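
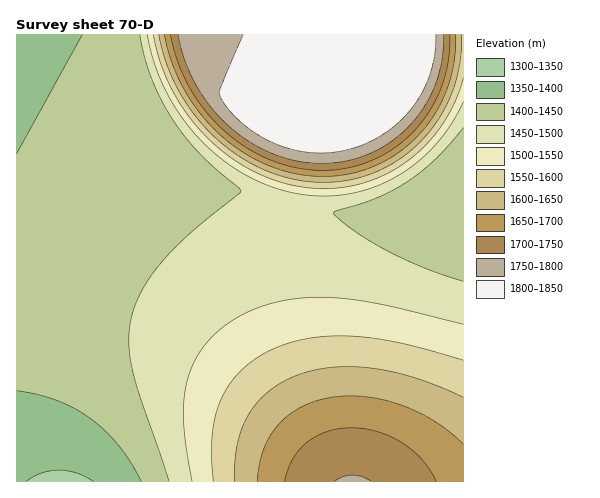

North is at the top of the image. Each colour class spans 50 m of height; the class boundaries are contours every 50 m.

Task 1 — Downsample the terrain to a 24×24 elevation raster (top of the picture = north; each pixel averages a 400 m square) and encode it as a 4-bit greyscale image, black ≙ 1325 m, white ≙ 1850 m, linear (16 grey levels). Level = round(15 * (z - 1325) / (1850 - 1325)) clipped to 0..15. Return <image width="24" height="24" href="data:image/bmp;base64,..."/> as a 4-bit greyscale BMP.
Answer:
<image width="24" height="24" href="data:image/bmp;base64,Qk2WAQAAAAAAAHYAAAAoAAAAGAAAABgAAAABAAQAAAAAACABAAATCwAAEwsAABAAAAAAAAAAAAAAABEREQAiIiIAMzMzAERERABVVVUAZmZmAHd3dwCIiIgAmZmZAKqqqgC7u7sAzMzMAN3d3QDu7u4A////ABEREiNFaJq7zMzLuhEREjNFaJqrvMu7qhESIjRVZ4mqu7u6qSIiIzRVZ4maqqqpmSIiMzRVZ3iZmZmZiCIjM0RVZneIiIiIhyMzM0RVVmd3eId3dzMzM0RFVWZnd3dmZjMzM0REVVZmZmZlVTMzM0RERVVVVVVVVDMzM0REREVVVVRERDMzMzREREREREREMzMzMzNEREREREQzMyMzMzM0REREREMzMyMzMzMzRERERDMzMyIzMzMzNERVZVQzMyIzMzMzNGeaqZdUMyIjMzMzV5vd3cuWQyIjMzM1e97u7u3JZCIiMzNHve7u7u7shSIiMzNq3u7u7u7ttyIiIzSM3u7u7u7uyCIiIzat3u7u7u7u2SIiIje93u7u7u7v2g=="/>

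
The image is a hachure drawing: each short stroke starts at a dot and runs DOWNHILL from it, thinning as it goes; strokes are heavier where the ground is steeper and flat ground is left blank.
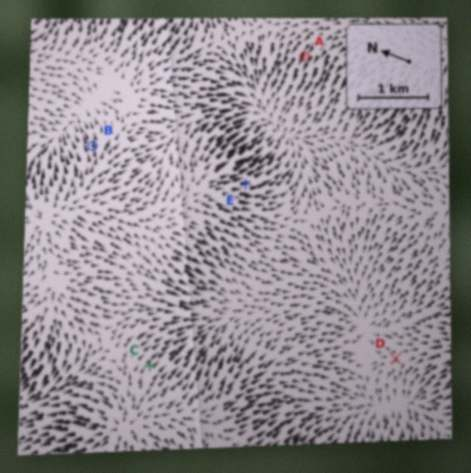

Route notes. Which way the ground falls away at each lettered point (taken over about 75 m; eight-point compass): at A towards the W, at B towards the NE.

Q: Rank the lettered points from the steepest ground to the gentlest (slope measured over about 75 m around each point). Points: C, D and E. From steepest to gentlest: E C D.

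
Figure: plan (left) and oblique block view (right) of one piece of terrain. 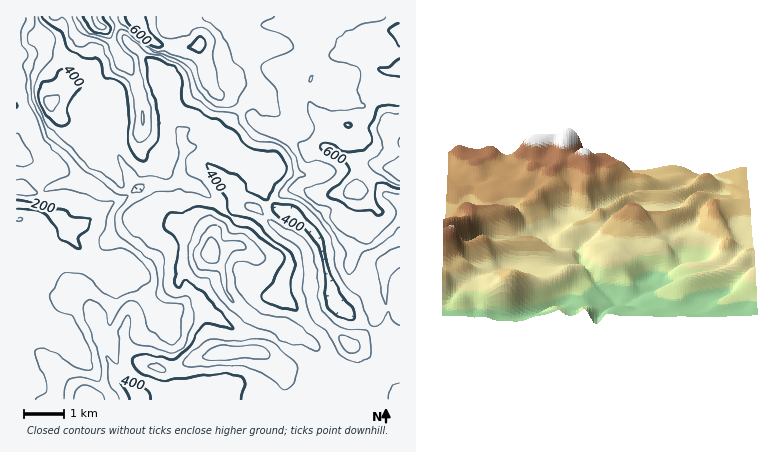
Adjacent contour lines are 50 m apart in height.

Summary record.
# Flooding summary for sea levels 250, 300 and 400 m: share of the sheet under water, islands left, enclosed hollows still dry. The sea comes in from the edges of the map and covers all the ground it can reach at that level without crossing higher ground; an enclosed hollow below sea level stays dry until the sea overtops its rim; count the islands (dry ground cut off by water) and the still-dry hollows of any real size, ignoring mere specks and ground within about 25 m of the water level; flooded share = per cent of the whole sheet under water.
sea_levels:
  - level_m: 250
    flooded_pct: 12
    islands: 0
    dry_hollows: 0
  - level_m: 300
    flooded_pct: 19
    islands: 0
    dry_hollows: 0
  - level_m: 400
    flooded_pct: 43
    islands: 1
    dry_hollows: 0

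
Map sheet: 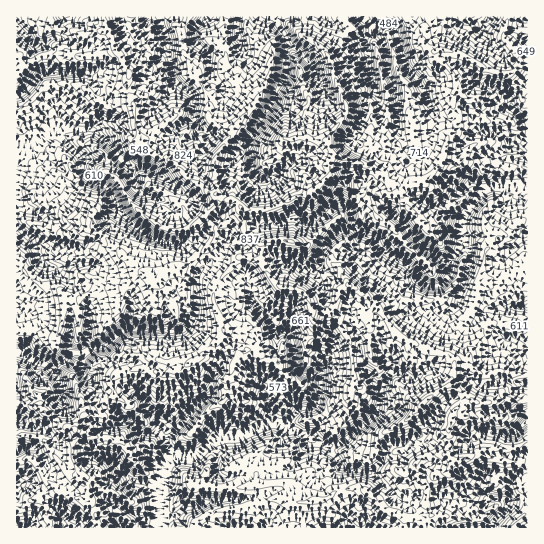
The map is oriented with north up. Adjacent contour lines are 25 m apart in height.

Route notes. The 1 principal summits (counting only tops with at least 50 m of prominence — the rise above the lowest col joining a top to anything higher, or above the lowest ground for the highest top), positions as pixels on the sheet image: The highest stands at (313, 193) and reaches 1000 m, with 524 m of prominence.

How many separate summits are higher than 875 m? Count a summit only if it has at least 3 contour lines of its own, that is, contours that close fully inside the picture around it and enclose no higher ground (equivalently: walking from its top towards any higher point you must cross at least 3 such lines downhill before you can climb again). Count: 3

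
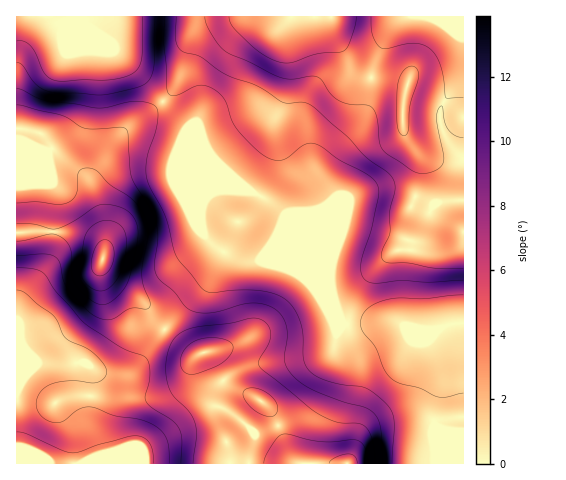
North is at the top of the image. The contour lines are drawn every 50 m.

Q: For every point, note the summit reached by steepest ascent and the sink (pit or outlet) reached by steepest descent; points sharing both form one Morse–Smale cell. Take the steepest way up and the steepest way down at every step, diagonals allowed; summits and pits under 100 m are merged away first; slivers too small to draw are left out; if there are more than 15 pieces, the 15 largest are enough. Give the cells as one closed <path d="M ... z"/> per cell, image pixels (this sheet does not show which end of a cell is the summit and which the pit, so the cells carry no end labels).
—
<path d="M463 16l-380 0-1 3 31 28 45 50 45 43 9 15 22 22 16 14 23 13 13 11 32 79 20 20 6 10 13 1 21-3 18 0 10 4 14 3 20 0 11-5 13-2z"/><path d="M82 16l-66 1 0 215 18-1 30 1 16 2 16 7 8 10-2 16 5 7 30 22 10 10 6 12 12 12 19-23 20-19 20-33 6 0 14 6 18 0 28 8 12 8 14 15-30-77-13-11-23-13-16-14-22-22-9-15-45-43-46-51-28-25z"/><path d="M230 255l-6 0-3 3-17 30-39 40 28 25 7 1 7-2 12 24 9 9 33 17-13 17-22 23 4 11 0 10 204 1 0-50 6-23 0-19-6-18-6-11 12-14-34-3-10-4-18 0-21 3-13-1-6-10-23-24-21-18-32-11-23-1z"/><path d="M46 231l-30 3 0 229 66 1 18-10-10-34 1-52 21 6 10 0 10-3 10-10 22-32-11-11-6-12-10-10-30-22-5-7 2-16-8-10-16-7z"/><path d="M166 330l-6 5-18 26-10 10-10 3-10 0-21-6-1 52 10 34-17 10 147-1 0-10-4-11 22-23 13-17-33-17-9-9-12-24-7 2-7-1z"/><path d="M463 323l-12 1-10 4-13 15 6 11 6 18 0 19-6 23 1 50 29-1z"/>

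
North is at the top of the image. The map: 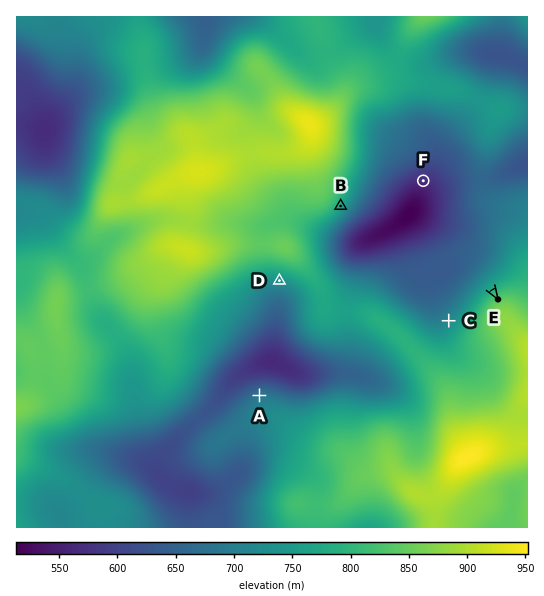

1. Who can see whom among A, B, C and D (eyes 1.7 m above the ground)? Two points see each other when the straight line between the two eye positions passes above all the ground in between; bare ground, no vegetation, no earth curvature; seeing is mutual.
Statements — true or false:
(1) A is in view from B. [false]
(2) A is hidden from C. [true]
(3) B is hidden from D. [true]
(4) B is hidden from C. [false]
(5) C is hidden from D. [true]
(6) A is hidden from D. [false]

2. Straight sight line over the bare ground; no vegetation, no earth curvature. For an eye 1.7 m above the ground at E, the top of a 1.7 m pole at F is visible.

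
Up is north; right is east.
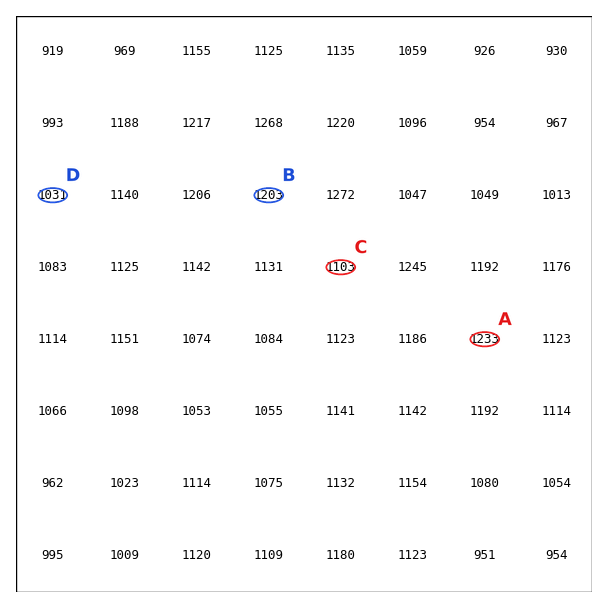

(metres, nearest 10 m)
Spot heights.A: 1230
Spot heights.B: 1200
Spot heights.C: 1100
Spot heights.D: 1030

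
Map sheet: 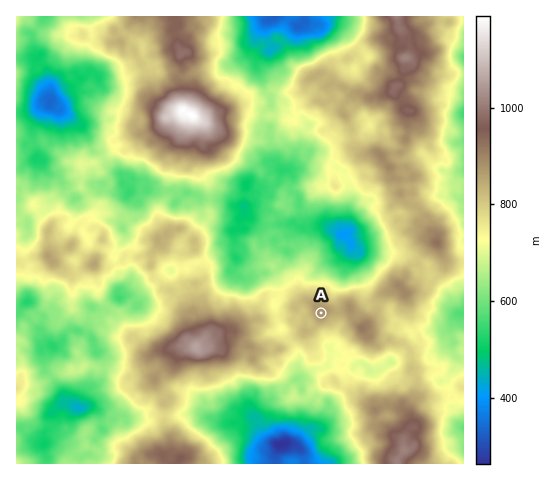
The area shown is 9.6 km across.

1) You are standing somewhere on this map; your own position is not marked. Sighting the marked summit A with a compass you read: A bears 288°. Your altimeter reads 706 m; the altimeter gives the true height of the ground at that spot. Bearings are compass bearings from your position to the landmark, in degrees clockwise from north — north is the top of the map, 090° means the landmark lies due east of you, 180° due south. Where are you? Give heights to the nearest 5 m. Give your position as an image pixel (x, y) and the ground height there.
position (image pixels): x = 433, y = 349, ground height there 705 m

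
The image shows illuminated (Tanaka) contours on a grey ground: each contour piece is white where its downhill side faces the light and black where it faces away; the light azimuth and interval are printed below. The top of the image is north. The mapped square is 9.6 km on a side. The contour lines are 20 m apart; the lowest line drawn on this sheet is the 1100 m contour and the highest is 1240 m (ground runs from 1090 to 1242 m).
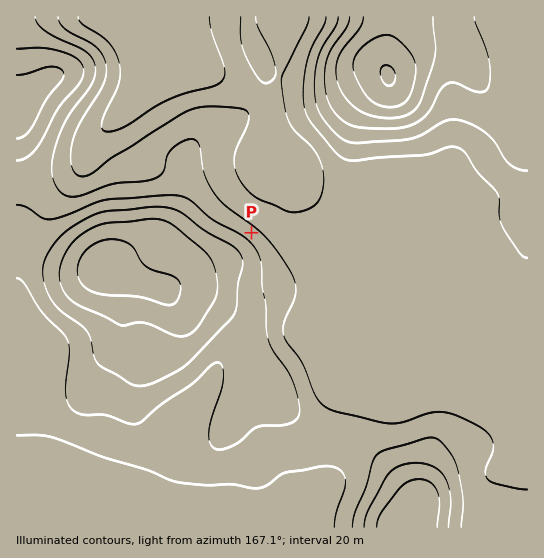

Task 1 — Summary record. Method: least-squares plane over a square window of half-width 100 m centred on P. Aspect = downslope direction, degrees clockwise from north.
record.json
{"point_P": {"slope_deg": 4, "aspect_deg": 39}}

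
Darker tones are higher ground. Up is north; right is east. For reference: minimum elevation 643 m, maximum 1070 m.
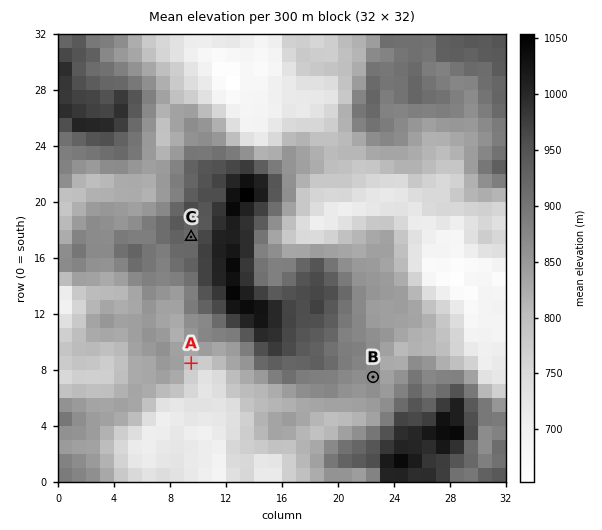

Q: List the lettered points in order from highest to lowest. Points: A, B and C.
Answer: C B A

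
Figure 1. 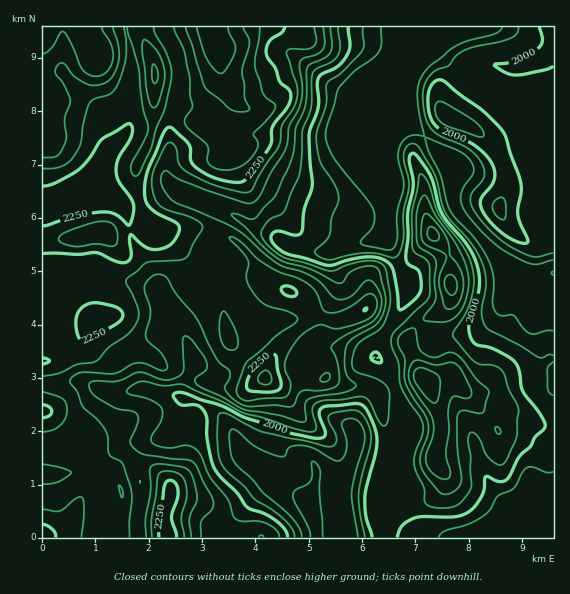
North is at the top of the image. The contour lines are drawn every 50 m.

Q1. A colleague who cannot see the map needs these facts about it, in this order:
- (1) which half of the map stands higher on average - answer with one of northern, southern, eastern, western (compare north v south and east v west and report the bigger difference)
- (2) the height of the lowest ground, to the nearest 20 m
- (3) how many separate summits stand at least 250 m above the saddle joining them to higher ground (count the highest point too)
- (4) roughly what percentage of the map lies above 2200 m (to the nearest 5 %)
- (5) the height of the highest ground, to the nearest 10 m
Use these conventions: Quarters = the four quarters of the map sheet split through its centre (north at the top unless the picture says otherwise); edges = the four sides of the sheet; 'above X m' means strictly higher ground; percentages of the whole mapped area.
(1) The western half stands higher on average than the eastern half.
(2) About 1820 m is the lowest elevation on the sheet.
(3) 1 summit rises at least 250 m above its surroundings.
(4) Roughly 25 % of the ground is higher than 2200 m.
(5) The highest ground is at about 2440 m.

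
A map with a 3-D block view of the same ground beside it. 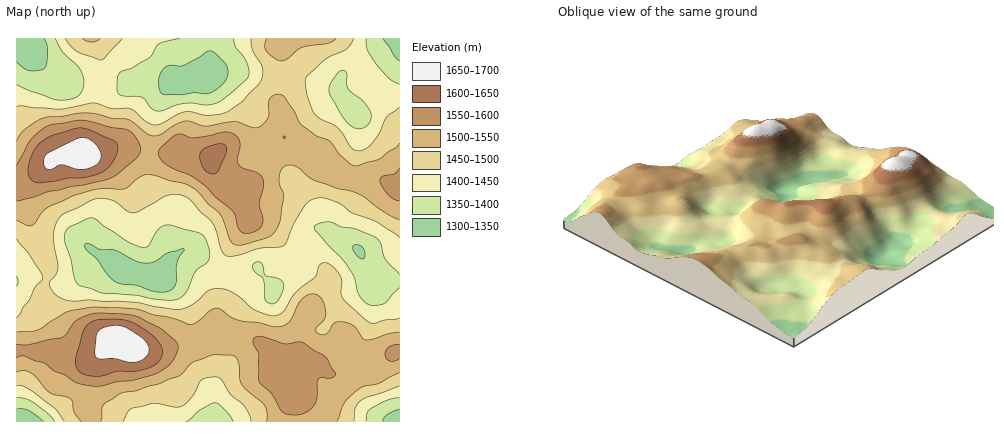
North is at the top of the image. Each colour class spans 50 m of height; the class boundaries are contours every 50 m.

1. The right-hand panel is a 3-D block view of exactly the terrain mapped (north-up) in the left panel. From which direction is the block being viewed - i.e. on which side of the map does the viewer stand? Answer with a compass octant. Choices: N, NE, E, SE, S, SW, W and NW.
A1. NE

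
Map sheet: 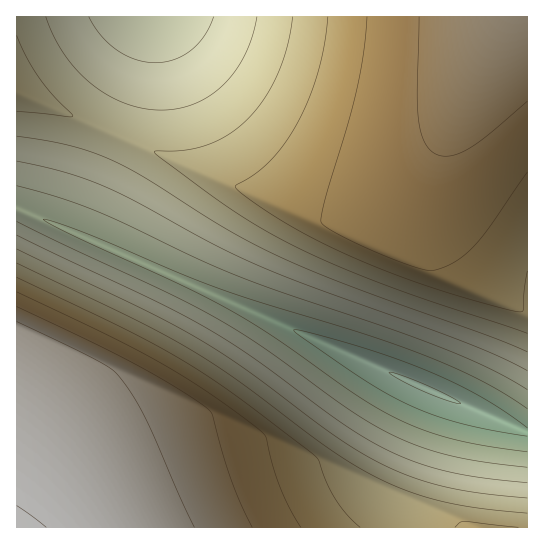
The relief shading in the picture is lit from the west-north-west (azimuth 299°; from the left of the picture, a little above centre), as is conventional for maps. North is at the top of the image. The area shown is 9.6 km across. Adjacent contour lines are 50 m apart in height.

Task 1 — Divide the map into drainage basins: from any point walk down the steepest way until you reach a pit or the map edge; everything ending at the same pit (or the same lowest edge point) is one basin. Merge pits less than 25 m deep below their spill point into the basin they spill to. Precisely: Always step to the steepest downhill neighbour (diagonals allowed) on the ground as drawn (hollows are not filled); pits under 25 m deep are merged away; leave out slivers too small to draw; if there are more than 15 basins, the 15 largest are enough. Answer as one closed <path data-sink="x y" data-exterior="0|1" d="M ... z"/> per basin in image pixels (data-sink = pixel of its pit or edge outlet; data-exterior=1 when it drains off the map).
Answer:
<path data-sink="426 389" data-exterior="0" d="M527 16l-20 0-3 3-59 115-24 36-15 15-25 18-18 8-24 6-24-1-32-11-104-42-163-72 1 437 511-1z"/><path data-sink="151 17" data-exterior="1" d="M506 16l-489 0-1 74 89 41 178 74 32 11 24 1 24-6 18-8 25-18 15-15 24-36z"/>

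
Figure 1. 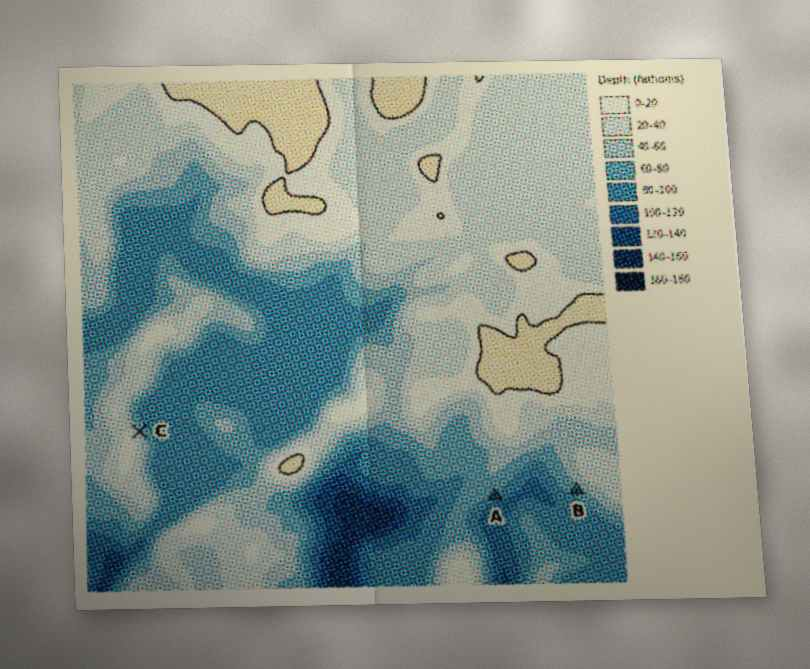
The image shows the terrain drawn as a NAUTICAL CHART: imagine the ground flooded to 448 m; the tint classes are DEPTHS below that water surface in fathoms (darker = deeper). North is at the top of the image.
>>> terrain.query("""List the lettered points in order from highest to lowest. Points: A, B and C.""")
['C', 'B', 'A']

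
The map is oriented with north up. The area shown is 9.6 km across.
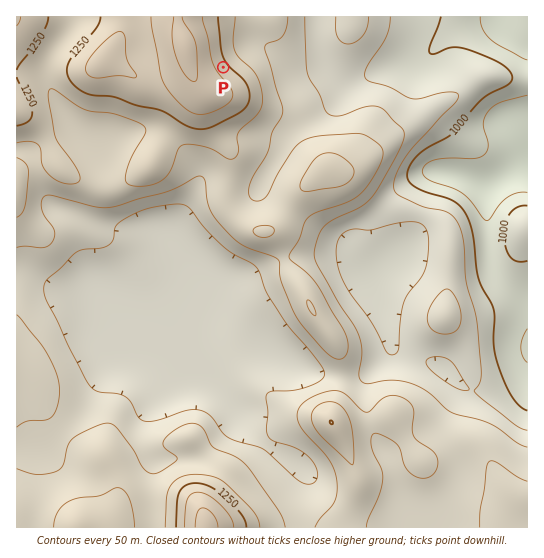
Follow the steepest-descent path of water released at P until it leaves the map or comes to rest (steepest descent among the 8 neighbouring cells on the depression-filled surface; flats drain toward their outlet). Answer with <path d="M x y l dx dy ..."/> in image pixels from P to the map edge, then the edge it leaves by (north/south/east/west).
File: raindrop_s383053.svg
<path d="M223 67l19-18 3-2 5 0 1-1 15 0 20 17 40 0 13 14 3 1 23 0 9-5 3 0 8-4 12-2 1-1 5 0 2-1 8-2 12-6 20-20 4-3 9-4 4 0 1-1 20 0 2-2 5 0 1-1 3 0 5-5 0-4"/>
exit: north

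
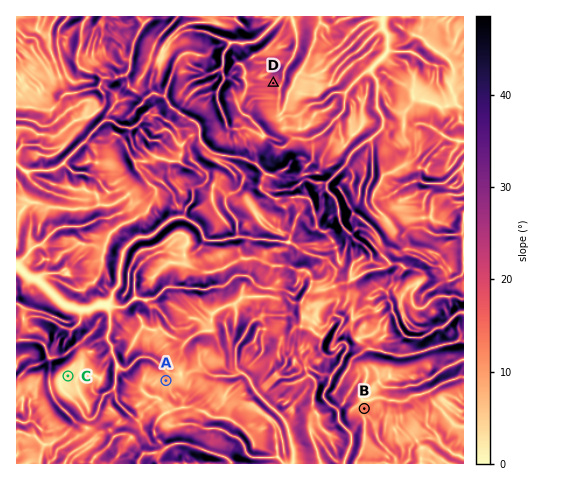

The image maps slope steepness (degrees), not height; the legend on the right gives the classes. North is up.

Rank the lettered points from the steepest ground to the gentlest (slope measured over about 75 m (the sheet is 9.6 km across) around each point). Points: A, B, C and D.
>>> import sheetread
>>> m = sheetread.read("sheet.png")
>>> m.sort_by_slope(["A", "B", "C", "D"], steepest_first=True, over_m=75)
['D', 'B', 'A', 'C']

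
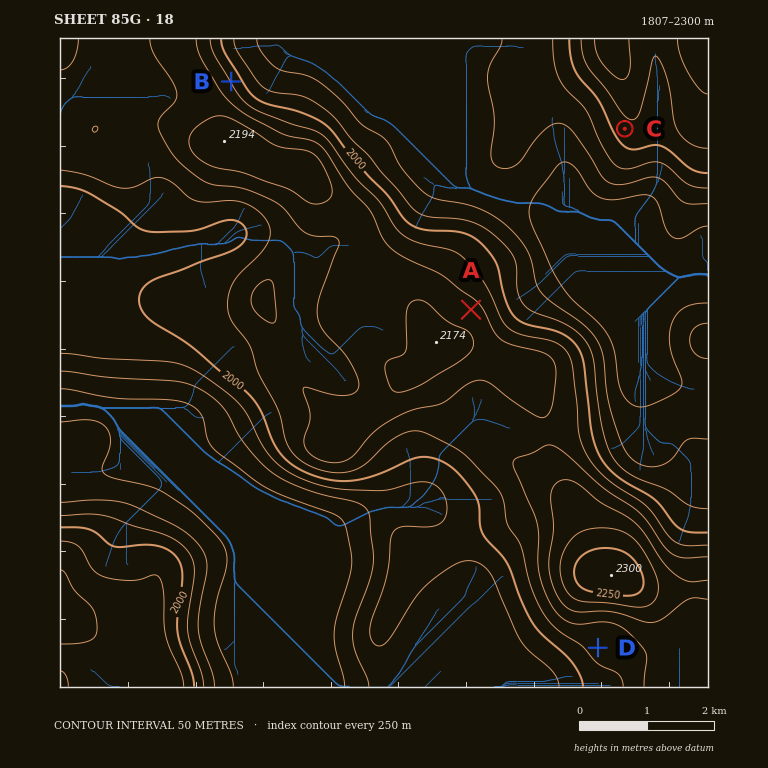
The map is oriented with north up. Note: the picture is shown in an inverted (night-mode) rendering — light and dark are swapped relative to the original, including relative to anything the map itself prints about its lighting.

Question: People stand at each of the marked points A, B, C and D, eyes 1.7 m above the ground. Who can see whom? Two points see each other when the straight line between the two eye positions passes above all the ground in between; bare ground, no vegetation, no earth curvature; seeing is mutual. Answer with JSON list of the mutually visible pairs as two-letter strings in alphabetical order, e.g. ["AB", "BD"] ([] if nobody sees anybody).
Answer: ["AC", "BC"]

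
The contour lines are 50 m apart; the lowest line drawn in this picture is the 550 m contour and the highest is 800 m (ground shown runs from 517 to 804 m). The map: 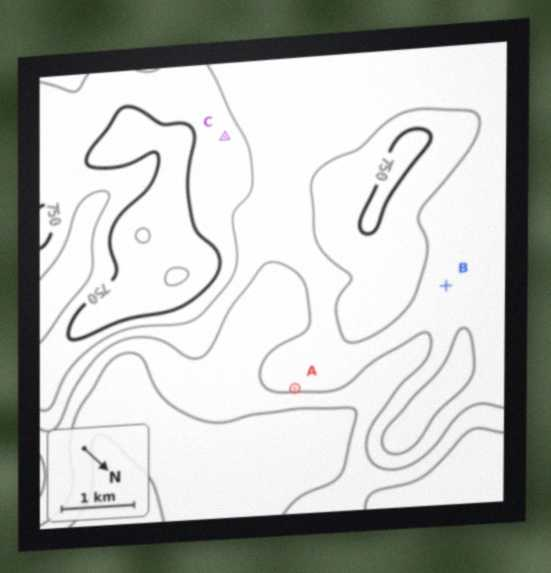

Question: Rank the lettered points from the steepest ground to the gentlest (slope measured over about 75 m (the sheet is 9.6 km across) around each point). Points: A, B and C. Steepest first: A C B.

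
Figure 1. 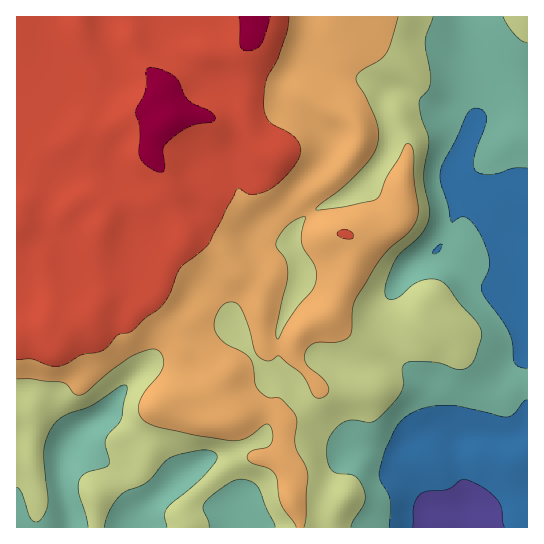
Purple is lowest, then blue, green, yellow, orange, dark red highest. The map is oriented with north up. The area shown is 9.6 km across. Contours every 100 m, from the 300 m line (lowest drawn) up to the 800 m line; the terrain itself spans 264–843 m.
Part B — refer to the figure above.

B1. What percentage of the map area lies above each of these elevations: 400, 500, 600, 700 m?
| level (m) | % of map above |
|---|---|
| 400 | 90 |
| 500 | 72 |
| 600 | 51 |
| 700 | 28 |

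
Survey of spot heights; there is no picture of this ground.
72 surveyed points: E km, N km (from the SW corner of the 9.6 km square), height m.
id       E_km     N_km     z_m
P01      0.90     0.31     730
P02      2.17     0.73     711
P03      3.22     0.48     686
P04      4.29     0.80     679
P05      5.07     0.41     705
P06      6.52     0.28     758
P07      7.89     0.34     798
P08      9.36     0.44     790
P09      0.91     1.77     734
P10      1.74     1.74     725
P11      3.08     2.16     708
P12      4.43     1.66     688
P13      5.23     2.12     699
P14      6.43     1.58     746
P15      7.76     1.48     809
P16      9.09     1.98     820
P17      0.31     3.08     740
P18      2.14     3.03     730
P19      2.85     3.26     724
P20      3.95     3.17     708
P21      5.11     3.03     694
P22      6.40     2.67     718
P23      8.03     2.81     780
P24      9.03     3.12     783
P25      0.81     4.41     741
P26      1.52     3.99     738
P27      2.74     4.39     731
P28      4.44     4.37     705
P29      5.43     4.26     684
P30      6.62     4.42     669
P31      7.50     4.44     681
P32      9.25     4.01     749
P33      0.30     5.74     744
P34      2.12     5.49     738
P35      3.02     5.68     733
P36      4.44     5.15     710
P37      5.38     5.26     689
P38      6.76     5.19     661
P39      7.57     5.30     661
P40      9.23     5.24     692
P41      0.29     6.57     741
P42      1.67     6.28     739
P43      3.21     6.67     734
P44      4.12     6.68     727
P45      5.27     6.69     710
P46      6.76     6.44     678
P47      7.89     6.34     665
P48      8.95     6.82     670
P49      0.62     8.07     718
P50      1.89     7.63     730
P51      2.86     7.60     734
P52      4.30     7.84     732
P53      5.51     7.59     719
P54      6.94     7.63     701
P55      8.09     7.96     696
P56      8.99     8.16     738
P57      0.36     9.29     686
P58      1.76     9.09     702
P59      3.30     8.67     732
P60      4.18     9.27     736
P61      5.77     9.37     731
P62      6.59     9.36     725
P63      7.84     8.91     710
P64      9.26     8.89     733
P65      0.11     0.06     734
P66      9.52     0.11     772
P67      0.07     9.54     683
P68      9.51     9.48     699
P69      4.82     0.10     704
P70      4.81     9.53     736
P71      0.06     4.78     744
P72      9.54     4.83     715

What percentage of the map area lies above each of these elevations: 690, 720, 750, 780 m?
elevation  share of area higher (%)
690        83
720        53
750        12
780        8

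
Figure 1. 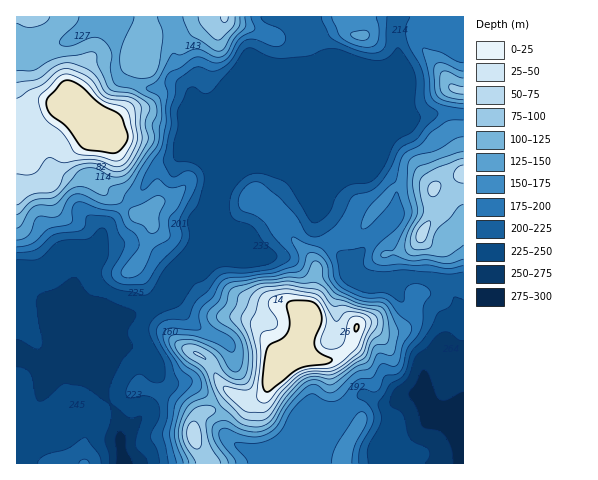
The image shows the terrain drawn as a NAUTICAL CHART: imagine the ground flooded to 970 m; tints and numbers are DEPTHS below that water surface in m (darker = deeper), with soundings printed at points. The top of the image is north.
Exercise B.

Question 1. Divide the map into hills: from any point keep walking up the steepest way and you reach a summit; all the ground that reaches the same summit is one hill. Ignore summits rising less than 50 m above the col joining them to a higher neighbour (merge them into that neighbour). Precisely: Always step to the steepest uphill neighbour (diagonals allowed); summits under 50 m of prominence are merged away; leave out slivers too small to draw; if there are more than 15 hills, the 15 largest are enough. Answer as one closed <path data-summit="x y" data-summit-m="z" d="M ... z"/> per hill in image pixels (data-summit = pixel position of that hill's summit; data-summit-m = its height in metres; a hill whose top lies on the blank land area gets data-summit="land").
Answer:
<path data-summit="land" d="M263 165l-14 1-11 6-10 10-23 54-31 35-12 28-11 9-19 7-11 18-2 24-12 22-2 17 13 20 5 47 340 1 1-179-13 4-14-8-13-4-13-1-19 4-30-3-5-4-3-8-10-6-7-9-18-28-7-20-17-24-11-8z"/><path data-summit="land" d="M297 16l-18 0-5 3-8 22-12 21-44 108-3-8 0-26-12-31-4-15-15-24-2-11 1-21-6-18-153 1 0 268 15 5 11 9 24 59 38 37 3-16 12-22 1-21 10-20 21-8 11-9 12-28 31-35 23-54 10-10 12-6 37-36 27-63 0-10-10-15z"/><path data-summit="423 234" data-summit-m="907" d="M459 113l-21 0-27 5-117 48-14 3 8 3 7 6 17 24 7 20 18 28 7 9 10 6 3 8 5 4 15 3 27-2 7-2 13 1 13 4 14 8 13-5 0-169z"/><path data-summit="460 90" data-summit-m="874" d="M435 16l-38 0-2 17 3 9 0 20-14 9-63 25-69 69 35 4 124-51 27-5 25 1 1-80-9 0z"/><path data-summit="84 463" data-summit-m="772" d="M22 362l-6 1 0 100 107 1-5-48-12-19-22-16-22-2z"/><path data-summit="224 17" data-summit-m="898" d="M278 16l-108 1 5 17-1 21 2 11 15 24 4 15 12 31 0 26 3 8 44-108 12-21 8-22z"/><path data-summit="362 35" data-summit-m="825" d="M396 16l-99 1 7 25 10 15 0 10-27 63 34-34 63-25 14-9z"/>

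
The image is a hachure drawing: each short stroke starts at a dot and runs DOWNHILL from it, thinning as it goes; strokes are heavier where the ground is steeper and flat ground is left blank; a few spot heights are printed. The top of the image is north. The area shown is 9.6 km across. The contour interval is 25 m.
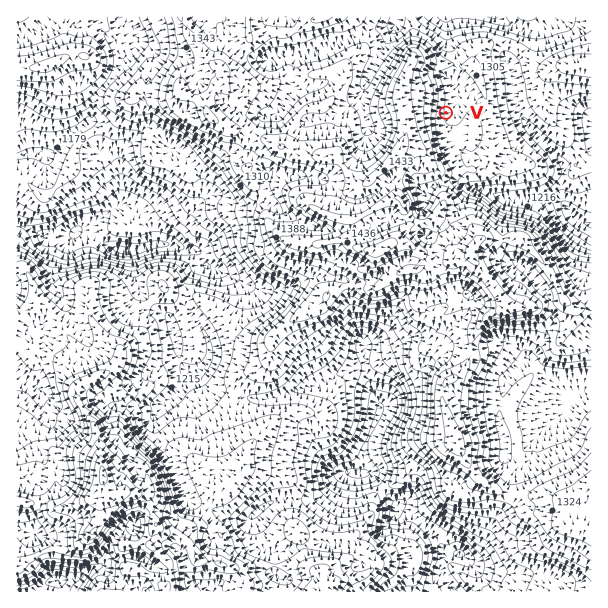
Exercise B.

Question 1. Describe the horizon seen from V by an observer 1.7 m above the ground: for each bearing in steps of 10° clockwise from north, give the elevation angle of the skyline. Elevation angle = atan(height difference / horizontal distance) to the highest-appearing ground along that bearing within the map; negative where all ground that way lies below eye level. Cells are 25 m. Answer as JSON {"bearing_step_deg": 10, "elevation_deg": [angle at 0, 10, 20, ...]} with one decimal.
{"bearing_step_deg": 10, "elevation_deg": [0.5, 0.0, 0.1, 0.4, 0.4, 0.3, 0.2, 0.5, -0.2, 0.3, 0.6, 0.7, 0.7, 0.6, 0.4, 2.7, 3.5, 4.1, 3.9, 5.0, 7.1, 8.7, 9.6, 10.3, 10.9, 11.2, 11.6, 11.9, 11.9, 11.7, 11.3, 10.4, 9.2, 7.1, 4.1, 1.6]}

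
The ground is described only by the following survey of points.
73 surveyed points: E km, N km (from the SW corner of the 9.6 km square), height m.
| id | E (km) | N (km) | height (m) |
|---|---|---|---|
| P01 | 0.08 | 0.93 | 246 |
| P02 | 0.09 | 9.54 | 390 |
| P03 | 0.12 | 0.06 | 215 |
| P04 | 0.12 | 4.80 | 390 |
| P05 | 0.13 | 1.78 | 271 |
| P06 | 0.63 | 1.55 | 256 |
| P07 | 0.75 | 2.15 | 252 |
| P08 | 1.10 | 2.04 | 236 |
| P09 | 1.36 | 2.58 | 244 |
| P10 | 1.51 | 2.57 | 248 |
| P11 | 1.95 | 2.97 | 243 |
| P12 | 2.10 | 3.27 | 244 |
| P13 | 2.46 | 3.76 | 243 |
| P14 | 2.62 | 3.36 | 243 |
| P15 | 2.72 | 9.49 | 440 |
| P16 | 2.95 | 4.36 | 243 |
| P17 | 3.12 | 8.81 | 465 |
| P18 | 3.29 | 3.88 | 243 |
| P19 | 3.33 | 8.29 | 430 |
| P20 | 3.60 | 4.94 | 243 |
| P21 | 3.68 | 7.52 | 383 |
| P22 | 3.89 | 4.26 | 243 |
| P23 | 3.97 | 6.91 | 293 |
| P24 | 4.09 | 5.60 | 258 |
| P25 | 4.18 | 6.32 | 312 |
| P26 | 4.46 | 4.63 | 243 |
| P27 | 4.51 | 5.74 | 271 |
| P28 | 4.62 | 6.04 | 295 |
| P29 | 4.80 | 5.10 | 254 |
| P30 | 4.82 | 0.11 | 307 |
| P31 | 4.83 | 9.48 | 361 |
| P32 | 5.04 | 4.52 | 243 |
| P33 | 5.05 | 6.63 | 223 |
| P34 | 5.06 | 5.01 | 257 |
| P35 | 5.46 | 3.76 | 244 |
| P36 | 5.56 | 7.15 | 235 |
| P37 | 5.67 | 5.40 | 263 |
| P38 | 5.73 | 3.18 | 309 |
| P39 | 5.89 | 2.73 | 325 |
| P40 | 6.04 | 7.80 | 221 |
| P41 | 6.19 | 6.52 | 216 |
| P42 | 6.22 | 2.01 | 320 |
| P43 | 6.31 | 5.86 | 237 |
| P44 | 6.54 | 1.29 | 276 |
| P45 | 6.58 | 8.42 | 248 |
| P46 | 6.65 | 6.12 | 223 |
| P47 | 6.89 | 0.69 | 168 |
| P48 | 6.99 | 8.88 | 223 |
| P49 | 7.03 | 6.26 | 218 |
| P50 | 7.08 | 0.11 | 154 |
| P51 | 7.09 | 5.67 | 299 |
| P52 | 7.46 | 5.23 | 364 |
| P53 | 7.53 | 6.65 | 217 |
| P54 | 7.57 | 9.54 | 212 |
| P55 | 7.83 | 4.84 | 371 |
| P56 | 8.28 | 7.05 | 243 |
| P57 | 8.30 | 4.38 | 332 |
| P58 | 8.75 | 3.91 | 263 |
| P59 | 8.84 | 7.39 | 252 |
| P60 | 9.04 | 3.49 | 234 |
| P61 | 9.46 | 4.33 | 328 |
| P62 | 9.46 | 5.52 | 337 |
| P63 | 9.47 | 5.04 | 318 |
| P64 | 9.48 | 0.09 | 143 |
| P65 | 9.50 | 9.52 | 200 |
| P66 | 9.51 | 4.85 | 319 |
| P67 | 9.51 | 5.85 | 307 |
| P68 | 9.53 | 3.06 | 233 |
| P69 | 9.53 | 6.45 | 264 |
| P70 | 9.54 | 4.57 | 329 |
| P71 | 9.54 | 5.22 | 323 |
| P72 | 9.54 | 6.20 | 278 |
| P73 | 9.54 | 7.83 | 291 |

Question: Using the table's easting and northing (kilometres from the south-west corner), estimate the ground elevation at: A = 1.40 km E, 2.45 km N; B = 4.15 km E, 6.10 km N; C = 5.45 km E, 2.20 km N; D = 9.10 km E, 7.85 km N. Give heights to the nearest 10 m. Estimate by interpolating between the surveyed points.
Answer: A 240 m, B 310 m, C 350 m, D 280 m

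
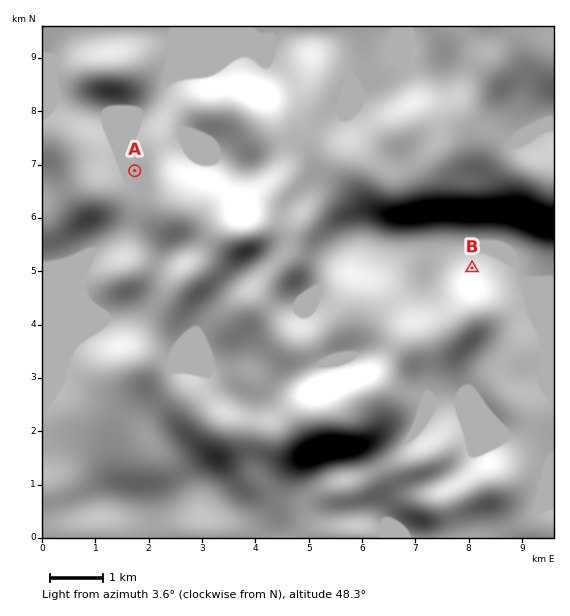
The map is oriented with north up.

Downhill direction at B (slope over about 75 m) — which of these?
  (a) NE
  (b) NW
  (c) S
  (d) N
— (d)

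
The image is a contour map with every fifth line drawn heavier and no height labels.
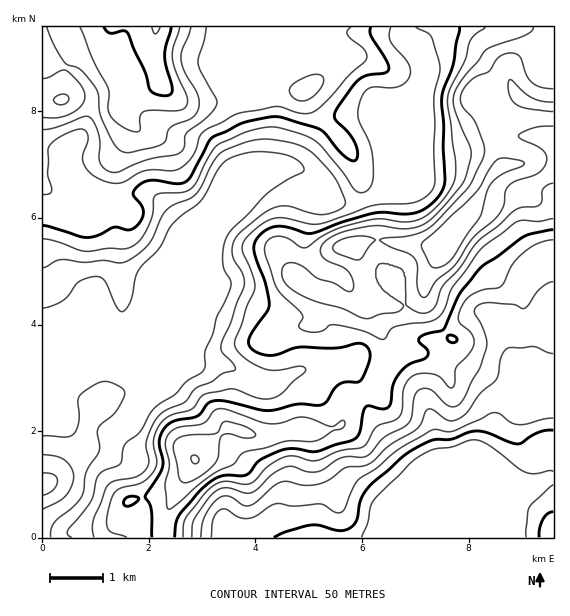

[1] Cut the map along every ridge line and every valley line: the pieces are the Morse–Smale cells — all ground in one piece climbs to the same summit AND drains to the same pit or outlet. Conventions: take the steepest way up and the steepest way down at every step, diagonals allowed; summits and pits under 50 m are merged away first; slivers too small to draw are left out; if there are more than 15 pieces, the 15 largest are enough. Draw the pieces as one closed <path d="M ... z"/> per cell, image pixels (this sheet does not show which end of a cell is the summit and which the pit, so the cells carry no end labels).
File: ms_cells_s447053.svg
<path d="M400 26l-68 0-2 13 5 24-31 28-29-2-16 5-44 8-31 0-13-8-10-13-8 5-24 8-4 5-3 8 8 14 1 8-14 31 5 39 7 12-16 0-24 8-9-1-16-8-22-23 1 259 16 1 9 4 12 14 1-14 5-12 4-19 13-13 8-12 21-6 12-8 10-12 1-8 20-46 2-18 18-40 4-14 12-22 14-14 10-22 8-7 16-7 28-5 9 1 11 6 10 8 11 17 9 4 19 1 22-8 5-12 2-15 38-92-1-15-5-9-15-15z"/><path d="M553 26l-152 0 1 11 15 15 5 9 1 15-38 92-2 15-5 12-22 8-19-1-9-4-11-17-10-8-11-6-9-1-28 5-16 7-8 7-10 22-14 14-12 22-4 14-18 40-2 18-21 53 25-11 16 6 30 2 34 20 10 0 31-15 48-9 9 15 6 19 16-4 2-12 8-19 0-12-18-36 0-15-8-20-4-18-6-12 15-6 19 0 48 6 8-1 3-3 31-42 12-22 13-14-11-28-1-25 14-5 14-10-7-12-2-16 10-11 34-16z"/><path d="M553 42l-28 12-15 13-1 10 9 20-14 10-14 5 1 25 11 28-13 14-12 22-31 42-3 3-8 1-48-6-19 0-15 6 6 12 4 18 8 20 0 15 18 36 0 12-8 19-2 12-16 5 11 25 19 27 36 39 14-9 13 0 13-5 20-28 5-9 5-19 22-21-6-31 20-4-2-2 0-20 2-15 7-16 7-9 5-2z"/><path d="M331 26l-288 0-1 38 13-1 20 8 11 12 5 9 0 15-10 29-14 12-2 5-23-1 0 33 22 25 16 8 9 1 24-8 16 0-7-12-5-28 0-11 14-31-1-8-8-14 3-8 4-5 24-8 8-5 10 13 13 8 31 0 44-8 16-5 29 2 31-28-5-24z"/><path d="M363 395l-16 9-2 13-5 9-12 4-31 0-34 7-36-10-32 30-28 54-4 26 240 1 3-13 23-40-36-37-19-27z"/><path d="M179 357l-19 8-16 16-12 8-21 6-8 12-13 13-4 19-5 12 0 12 10-13 5 0 32 15 5 4 9 27 0 16-11 26 32-1 4-26 28-54 32-30 36 10 34-7 31 0 12-4 5-9 2-13 16-9-6-19-9-15-48 9-27 13-14 2-34-20-30-2z"/><path d="M553 298l-4 1-7 9-7 16-2 15 0 20 4 4-12-1-10 3 6 31-22 21-6 22-20 30-17 9-13 0-8 4-9 9-20 34-2 13 101 0 6-11 2-8-8-31-8-8 20 7 12 0 25-10z"/><path d="M96 450l-5 0-4 3-8 14 0 16-4 12-7 8-17 11-9 9 1 15 86 0 4-5 9-21 0-16-8-24-6-7z"/><path d="M55 63l-13 2 0 86 23 2 2-5 14-12 4-8 6-21 0-15-5-9-11-12z"/><path d="M553 478l-8 1-16 8-12 0-16-6-3 0 7 7 8 31-6 19 47-1z"/><path d="M52 446l-10 1 1 75 28-22 7-11 1-6 0-19-2-4-9-9z"/>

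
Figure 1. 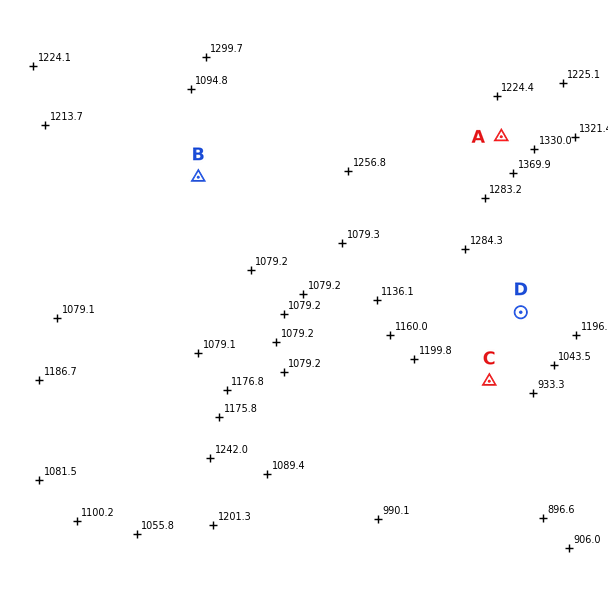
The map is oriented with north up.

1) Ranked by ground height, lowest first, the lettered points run C B D A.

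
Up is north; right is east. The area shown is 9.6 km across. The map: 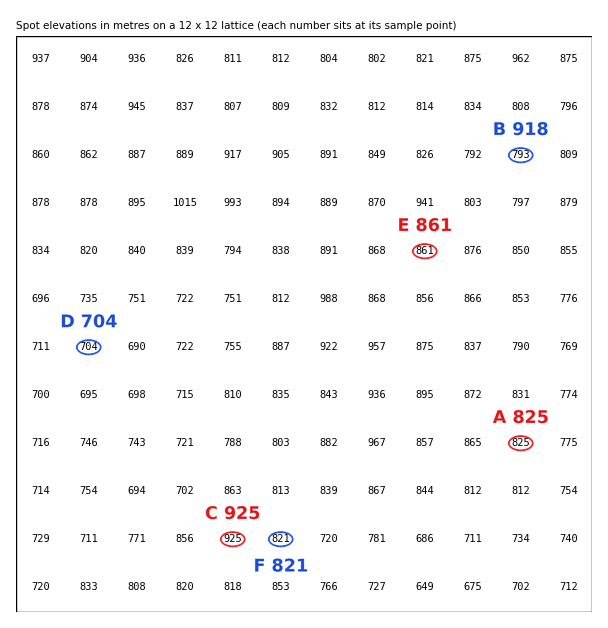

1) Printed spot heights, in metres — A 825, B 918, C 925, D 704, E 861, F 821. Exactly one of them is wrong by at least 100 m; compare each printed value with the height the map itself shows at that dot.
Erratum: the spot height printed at B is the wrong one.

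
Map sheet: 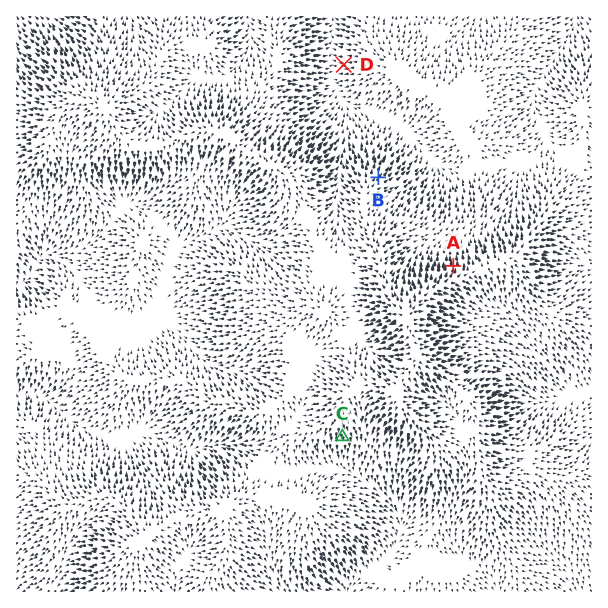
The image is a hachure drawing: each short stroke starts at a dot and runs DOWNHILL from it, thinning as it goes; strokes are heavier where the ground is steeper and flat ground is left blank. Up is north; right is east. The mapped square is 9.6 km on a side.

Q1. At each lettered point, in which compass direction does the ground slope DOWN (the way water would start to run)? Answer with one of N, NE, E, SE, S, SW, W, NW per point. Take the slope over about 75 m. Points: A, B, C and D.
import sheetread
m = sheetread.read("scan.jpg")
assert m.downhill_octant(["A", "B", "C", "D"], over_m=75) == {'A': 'N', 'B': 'NE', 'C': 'S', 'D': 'W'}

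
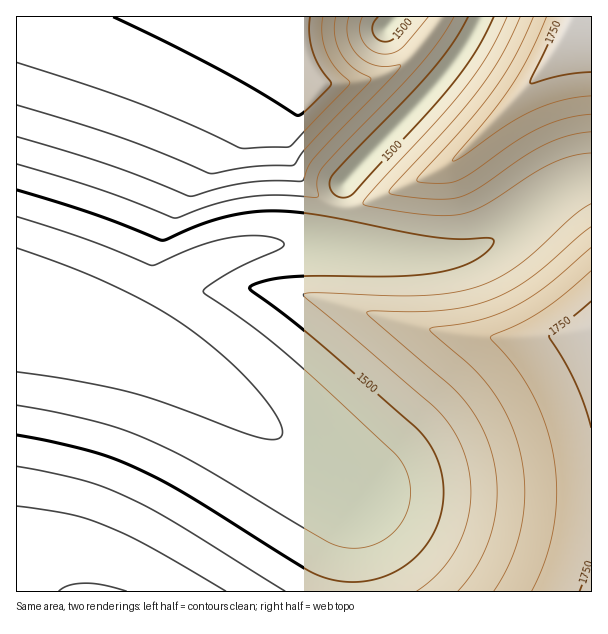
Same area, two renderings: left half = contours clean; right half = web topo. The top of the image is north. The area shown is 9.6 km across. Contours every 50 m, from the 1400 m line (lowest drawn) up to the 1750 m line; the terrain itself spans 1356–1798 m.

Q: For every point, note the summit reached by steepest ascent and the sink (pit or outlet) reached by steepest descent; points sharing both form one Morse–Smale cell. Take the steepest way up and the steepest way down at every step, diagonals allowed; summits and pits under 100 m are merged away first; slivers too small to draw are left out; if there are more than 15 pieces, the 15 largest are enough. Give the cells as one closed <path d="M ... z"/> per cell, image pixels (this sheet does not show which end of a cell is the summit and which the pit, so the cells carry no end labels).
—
<path d="M591 178l-13 3-15 7-68 52-15 7-19 6-62 1-73-8-53-2-21 3-25 7-27 12-33 20-9 8-16 30-13 13-14 2 34 13 63 34 79 58 59 47 4 4-1 97 238 0z"/><path d="M480 16l-39 0-20 29-20 21-20 10-34 8-26 0-7-7-13-26-5-24 1-11-280 0-1 293 2 3 56 13 39 13 13 0 16-14 16-30 9-8 42-24 31-12 21-4 66 0 4-4 5-12 7-45 99-107 22-30 17-30z"/><path d="M17 310l0 282 335-1 2-96-10-11-105-80-60-37-60-27-45-15z"/><path d="M591 16l-109 0-18 32-22 30-96 102-4 11-6 39-5 12-5 4 73 8 53 0 15-2 28-12 68-52 15-7 13-3z"/><path d="M440 16l-141 0-3 11 5 24 13 26 7 7 26 0 25-5 29-13 13-12 13-16 12-17z"/>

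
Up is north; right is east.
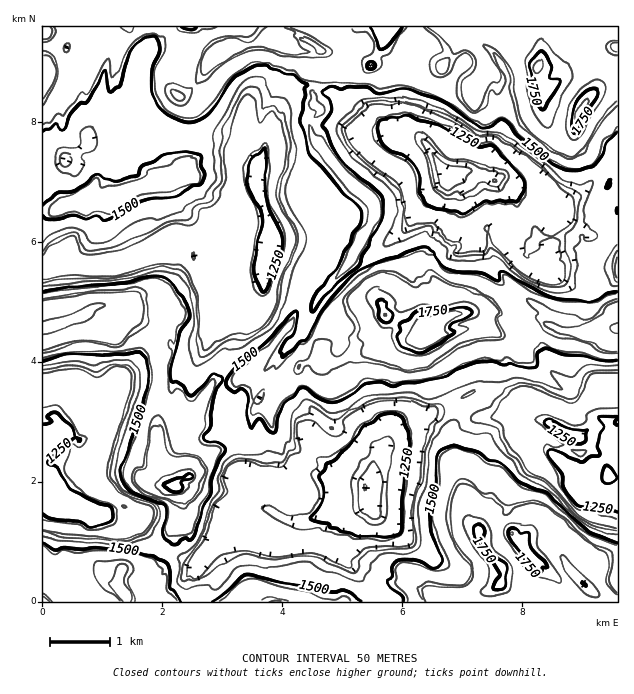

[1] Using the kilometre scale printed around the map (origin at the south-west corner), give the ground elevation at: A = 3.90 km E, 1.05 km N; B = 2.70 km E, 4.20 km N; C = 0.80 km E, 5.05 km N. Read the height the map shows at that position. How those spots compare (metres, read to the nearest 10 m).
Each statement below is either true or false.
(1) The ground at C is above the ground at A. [true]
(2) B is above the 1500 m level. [false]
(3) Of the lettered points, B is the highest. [false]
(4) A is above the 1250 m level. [true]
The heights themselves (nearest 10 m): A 1330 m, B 1350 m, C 1690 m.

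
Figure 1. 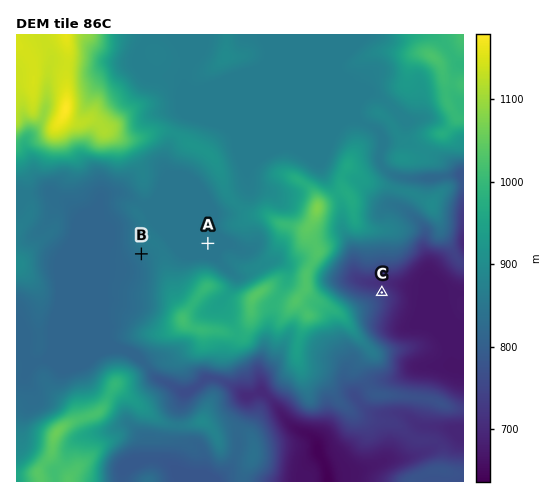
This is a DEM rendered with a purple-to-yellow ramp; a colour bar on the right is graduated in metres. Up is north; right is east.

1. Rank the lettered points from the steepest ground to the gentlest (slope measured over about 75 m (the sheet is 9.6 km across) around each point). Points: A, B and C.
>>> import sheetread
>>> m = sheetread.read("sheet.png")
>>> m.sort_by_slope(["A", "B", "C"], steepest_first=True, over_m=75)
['C', 'B', 'A']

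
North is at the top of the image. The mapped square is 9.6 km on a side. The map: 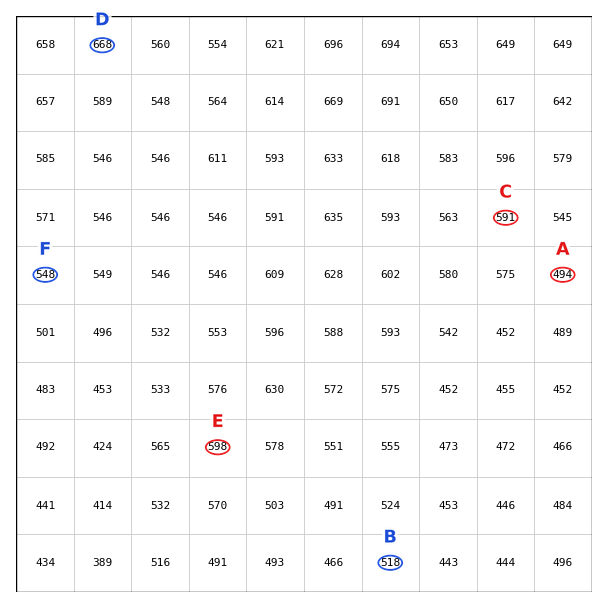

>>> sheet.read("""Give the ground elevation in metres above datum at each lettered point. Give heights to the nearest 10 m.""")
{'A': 490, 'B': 520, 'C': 590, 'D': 670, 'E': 600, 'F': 550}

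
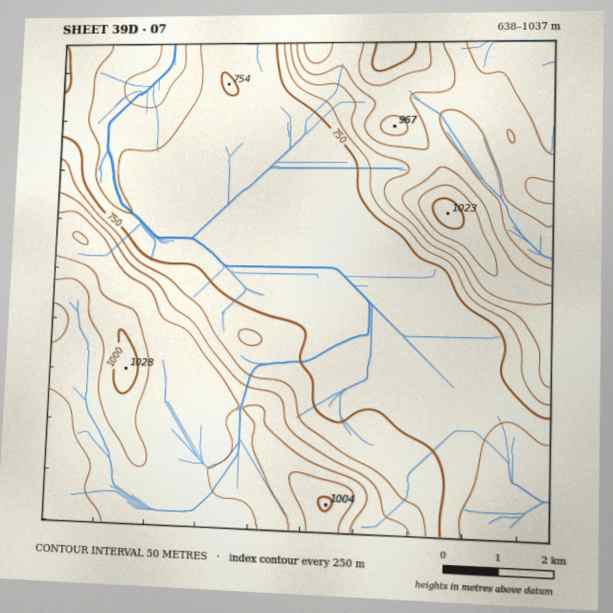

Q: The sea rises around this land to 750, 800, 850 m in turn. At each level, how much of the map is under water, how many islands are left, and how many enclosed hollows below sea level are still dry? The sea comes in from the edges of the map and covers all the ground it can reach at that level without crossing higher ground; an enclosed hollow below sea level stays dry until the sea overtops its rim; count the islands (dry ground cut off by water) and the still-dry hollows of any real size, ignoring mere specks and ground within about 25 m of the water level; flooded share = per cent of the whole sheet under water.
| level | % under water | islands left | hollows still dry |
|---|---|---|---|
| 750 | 42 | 0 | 0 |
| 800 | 51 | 0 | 0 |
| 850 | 60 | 0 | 0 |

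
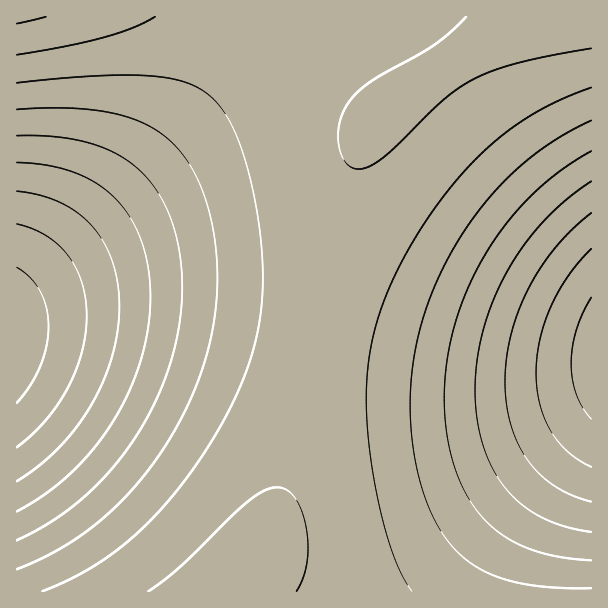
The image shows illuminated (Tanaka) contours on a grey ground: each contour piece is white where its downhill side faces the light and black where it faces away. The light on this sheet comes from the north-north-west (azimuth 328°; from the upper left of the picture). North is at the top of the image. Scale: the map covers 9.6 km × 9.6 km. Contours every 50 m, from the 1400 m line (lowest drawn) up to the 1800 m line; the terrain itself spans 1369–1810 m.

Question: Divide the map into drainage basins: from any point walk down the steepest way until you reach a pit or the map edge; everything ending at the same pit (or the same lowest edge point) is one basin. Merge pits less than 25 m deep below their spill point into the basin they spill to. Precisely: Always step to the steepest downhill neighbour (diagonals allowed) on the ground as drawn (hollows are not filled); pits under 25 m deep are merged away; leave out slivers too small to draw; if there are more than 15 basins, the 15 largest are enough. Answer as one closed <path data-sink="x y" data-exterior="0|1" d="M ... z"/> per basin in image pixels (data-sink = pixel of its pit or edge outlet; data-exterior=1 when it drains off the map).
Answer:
<path data-sink="17 335" data-exterior="1" d="M524 16l-508 1 1 575 205 0 24-23 10-14 10-19 17-48 15-63 40-206 11-39 17-42 8-13 30-28z"/><path data-sink="591 359" data-exterior="1" d="M591 16l-66 0-6 3-97 65-26 19-26 28-15 31-17 57-40 206-18 73-20 50-14 21-23 21 1 2 368-1z"/>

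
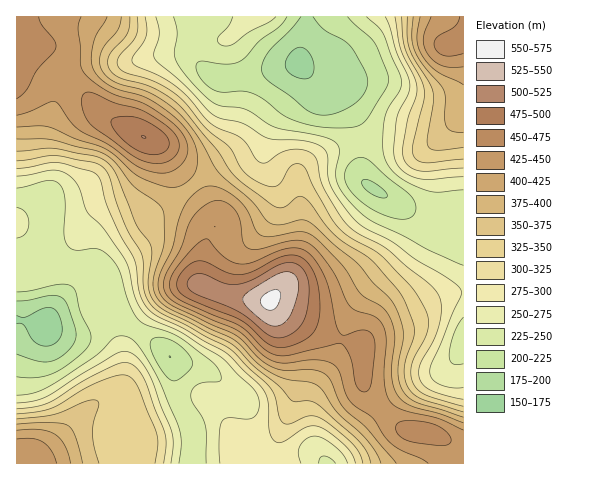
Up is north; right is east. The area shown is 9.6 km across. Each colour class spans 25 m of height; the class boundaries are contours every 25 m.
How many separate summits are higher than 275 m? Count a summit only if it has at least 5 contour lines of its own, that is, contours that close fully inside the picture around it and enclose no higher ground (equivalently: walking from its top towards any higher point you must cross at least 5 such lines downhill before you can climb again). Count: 1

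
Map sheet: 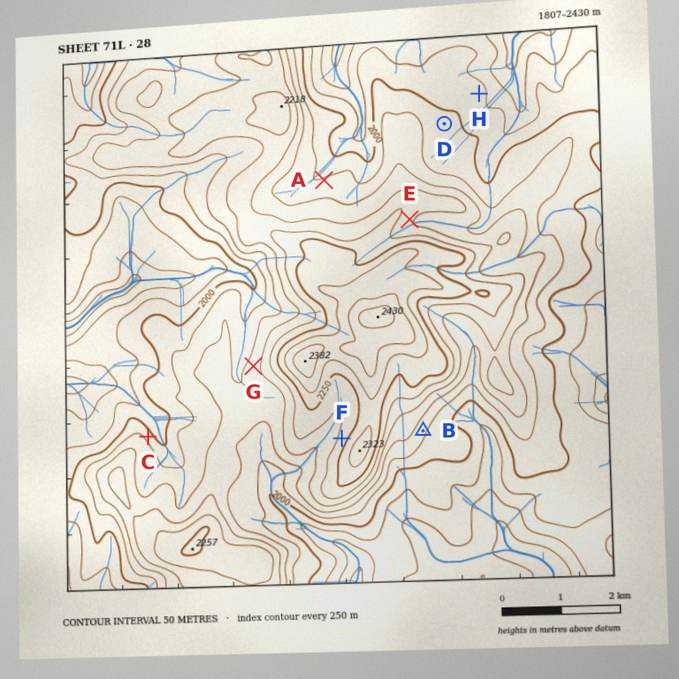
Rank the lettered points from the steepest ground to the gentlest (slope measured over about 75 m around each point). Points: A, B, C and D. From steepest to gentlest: C B A D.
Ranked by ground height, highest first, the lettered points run F E G H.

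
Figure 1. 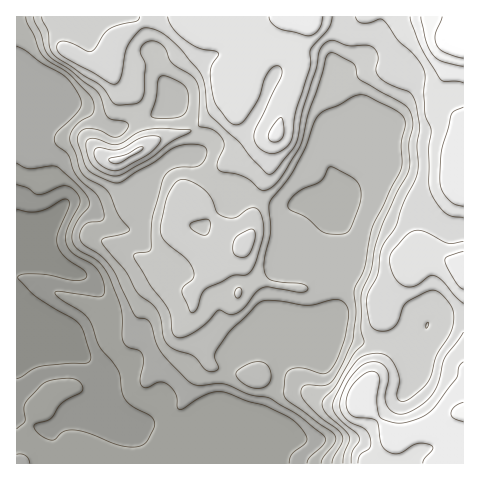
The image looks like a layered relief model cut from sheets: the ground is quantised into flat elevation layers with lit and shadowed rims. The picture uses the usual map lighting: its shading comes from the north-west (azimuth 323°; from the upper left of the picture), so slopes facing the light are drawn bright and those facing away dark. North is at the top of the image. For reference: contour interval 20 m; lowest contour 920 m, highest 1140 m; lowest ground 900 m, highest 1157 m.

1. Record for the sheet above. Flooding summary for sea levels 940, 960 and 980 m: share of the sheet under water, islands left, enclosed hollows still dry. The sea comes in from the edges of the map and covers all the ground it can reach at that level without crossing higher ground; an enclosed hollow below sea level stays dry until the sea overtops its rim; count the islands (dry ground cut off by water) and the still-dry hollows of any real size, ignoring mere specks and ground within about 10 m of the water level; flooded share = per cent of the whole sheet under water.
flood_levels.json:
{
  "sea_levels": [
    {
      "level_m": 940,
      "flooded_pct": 9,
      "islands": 0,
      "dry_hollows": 0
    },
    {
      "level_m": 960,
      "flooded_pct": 20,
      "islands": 0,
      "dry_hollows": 0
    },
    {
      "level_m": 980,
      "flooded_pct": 25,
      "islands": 0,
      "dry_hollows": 0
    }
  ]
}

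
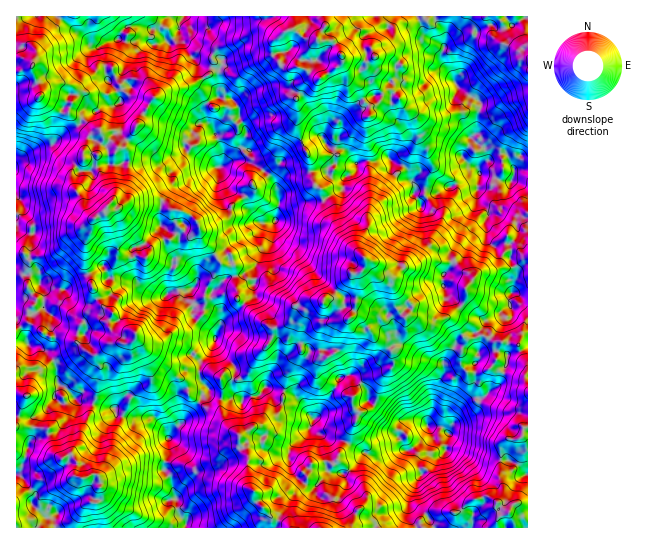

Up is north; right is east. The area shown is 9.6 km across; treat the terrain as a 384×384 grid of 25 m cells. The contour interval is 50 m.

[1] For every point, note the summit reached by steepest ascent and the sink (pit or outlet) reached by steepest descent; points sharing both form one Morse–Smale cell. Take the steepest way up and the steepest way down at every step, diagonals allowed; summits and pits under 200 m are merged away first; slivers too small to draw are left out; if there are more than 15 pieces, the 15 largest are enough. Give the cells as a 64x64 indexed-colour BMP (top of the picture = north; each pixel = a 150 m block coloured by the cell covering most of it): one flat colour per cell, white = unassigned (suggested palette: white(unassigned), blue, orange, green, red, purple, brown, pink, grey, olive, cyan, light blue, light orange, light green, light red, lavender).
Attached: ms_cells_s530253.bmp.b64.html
<image width="64" height="64" href="data:image/bmp;base64,Qk12CAAAAAAAAHYAAAAoAAAAQAAAAEAAAAABAAQAAAAAAAAIAAATCwAAEwsAABAAAAAAAAAA////ALR3HwAOf/8ALKAsACgn1gC9Z5QAS1aMAMJ34wB/f38AIr28AM++FwDox64AeLv/AIrfmACWmP8A1bDFAO7u7u7u7MzMzMzLu7u7u7u7ERERERERERERERERERER7u7u7u7szMzMzMu7u7u7uxERERERERERERERERERERHu7u7u7szMzMzMu7u7u7uxEREREREREREREREREREREe7u7u7uzMzMzMy7u7u7uxERERERERERERERERERERER7u7u7u7MzMzMzLu7u7u7ERERERERERERERERERERERHu7u7u7szMzMzLu7u7u7EREREREREREREREREREREREe7u7u4OzMzMzMu7u7u7sRERERERERERERERERERERER7u7u7gAMzMzMy7u7u7uxERERERERERERERERERERERHu7u7gAAzMzMzLu7u7u7EREREREREREREREREREREREe7u4AAAAMzMzMu7u7u7sREREREREREiIRERERERERER7u4AAAAAzMzMy7u7u7sRERERERERIiIiIhERERERERHu7gAAAADMzMzLu7u7uxEREREREiIiIiIiIREREREREe7gAAAAAAzMzMm7u7uwABERERIiIiIiIiIiEhERERERAAAAAAAADMzMmZu7uwAAABEREiIiIiIiIiIiIREREREAAAAAAAAAmZmZmbu7AAAAAREiIiIiIiIiIiIhEREREQAAAAAAAACZmZmZm7sAAAABESIiIiIiIiIiIiIRERERAAAGZmYAAAmZmZmbv3d3AHIiIiIiIiIiIiIiIiIhEREAAAZmZgAAAJmZmZn/d3d3dyIiIiIiIiIiIiIiIiIREQAABmZmAAAACZmZn/93d3d3IiIiIiIiIiIiIiIiIiERAAAGZmYAAAAJmZmf///3d3ciIiIiIiIiIiIiIiIiIREAAAZmZgAAAJmZmZ////93d3IiIiIiIiIiIiIiIiIhEQAAZmZmAAAAmZmZmf///3d3ciIiIiIiIiIiIiIiIiERAAZmZgAAAACZmZmZ////93d3IiIiIiIiIiIiIiIRERFmZmZmAAAJmZmZmZmf////d3ciIiIiIiIiIiIiIhAAAWZmZmYAAJmZmZmZmZ////93dyIiIiIiIiIiIiJVAAAAZmZmZgAAmZmZmZmf////93d3ciIiIiIiIiIiJVVQAABmZmZmZmaZmZmZmf////93d3d3d3IiIiIiIiJVVVUAAGZmZmZmaZmZmZmZ////93d3d3d3ciIiIiIiIiVVVVAAZmZmZmaZmZmZmZn///93d3d3d3ciIiIiIiIiIlVVVQBmZmZmZpmZmZmZmfn//3d3d3d3dyIiIiIiIiIiVVVVVWZmZmZoiJmZmZmZmZn3d3d3d3d3ciIiIiIiIiIlVVVVZmZmZmiImZmZmZmZmZR3d3d3d3d3IiIiIiIiIiVVVVVmZmZmaIiZmZmZmZmZlER3d3d3d3dyVVUiIiIiVVVVVWZmZmZoiImZmZmZmZRERHd3d3d3d3dVVVVSVVVVVVVVZmZmZmiIiIiJmZmZlERER3d3d3d3dVVVVVVVVVVVVVVmZmZmaIiIiImZmZlEREREd3d3d3dVVVVVVVVVVVVVVWZmZmZoiIiIiIiZlERERER3d3d3dVVVVVVVVVVVVVVVZmZmZmiIiIiIiIiERERERHd3d3dVVVVVVVVVVVVVVVVmZmZmZoiIiIiIiERERER3d3d3d1VVVVVVVVVVVVVVVWZmZmZoiIiIiIiERERERHd3d3d1VVVVVVVVVVVVVVVVZmZmZoiIRIiIRERERERHd3qnd3VVVVVVVVVVVVVVVVVmZmZmiIiERERERERERHd3eqqqNVVVVVVVVVVVVVVVVWZmZmiIiIhERERERERHd3d6qqozNVVVVVUzM1VVVVVVZmZmaIiIiERERERERHd3d6qqozM1VVVVUzMzM1VVVVVmZmZoiIiIREREREREd3d6qqqjNVVVVVVTMzMzNVVVVWZmZmaIiIhEREREREd3d6qqqqMzVVVVVTMzMzM1VVUzZmZmZmiIiERERER3d3qqqqqqozNVMzMzMzMzM1VTUzNmZmZmaIiIRERER3d3d6qqqqozMzMzMzMzMzMzVTMzM2ZmZmZoiIhEREREd3d3eqqqqjMzMzMzMzMzMzMzMzMzZmZmZmaIiIRERER3d3d6qqqjMzMzMzMzMzMzMzMzMzNmZmZmaIiIhEREREd3d6qqqqMzMzMzMzMzMzMzMzMzM2ZmZmiIiIiIRERERHd3qqqqozMzMzMzMzMzMzMzMzMzZmZoiIiIiIhEREREd3eqqqqjMzMzMzMzMzMzMzMzMzNmaIiIiIiIiIRERERHeqqqqqMzMzM90zMzMzMzMzMzM4iIiIiIiIiIhEREREqqqqqqozMzMz3dMzMzMzMzMzMziIRIRIiIiIhERERECqqqqqqqMzMz3d3TMzMzMzMzMzOIRERESIhEREREREAKqqqqqqqtMz3d3dMzMzMzMzMzM4hERERESEREREREQACqqqqqqt3dPd3TMzMzMzMzMzMziEREREREREREREQAAKqqqq3d3d3d3dMzMzMzMzMzMzOIRERERERERERERAqqqqqq3d3d3d3d0zMzMzMzMzMzMIiERERERERERERAqqqqqqrd3d3d3d3dMzMzMzMzMzAAiIhEREREQAAAAKqqqqqqqq3d3d3d3d3TMzMzMzMAAACIiIREREREAAQAqqqqqqqqqq3d3d3d3d0zMzMzMAAAAIiIhEREREREREAKqqqqqqqqrd3d3d3d3d0zMzMzAAAA"/>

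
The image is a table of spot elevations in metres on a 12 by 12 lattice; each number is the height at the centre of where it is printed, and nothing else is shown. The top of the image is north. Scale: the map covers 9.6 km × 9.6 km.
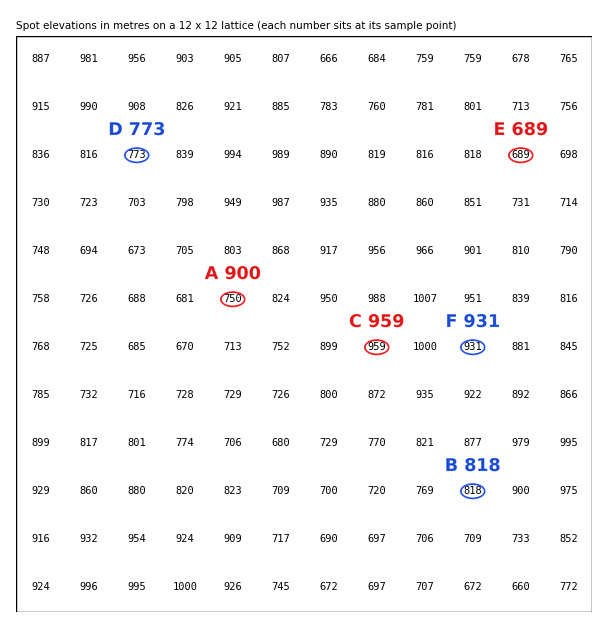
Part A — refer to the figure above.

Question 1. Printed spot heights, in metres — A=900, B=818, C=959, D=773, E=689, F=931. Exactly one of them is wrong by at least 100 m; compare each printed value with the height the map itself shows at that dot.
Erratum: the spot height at A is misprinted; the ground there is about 750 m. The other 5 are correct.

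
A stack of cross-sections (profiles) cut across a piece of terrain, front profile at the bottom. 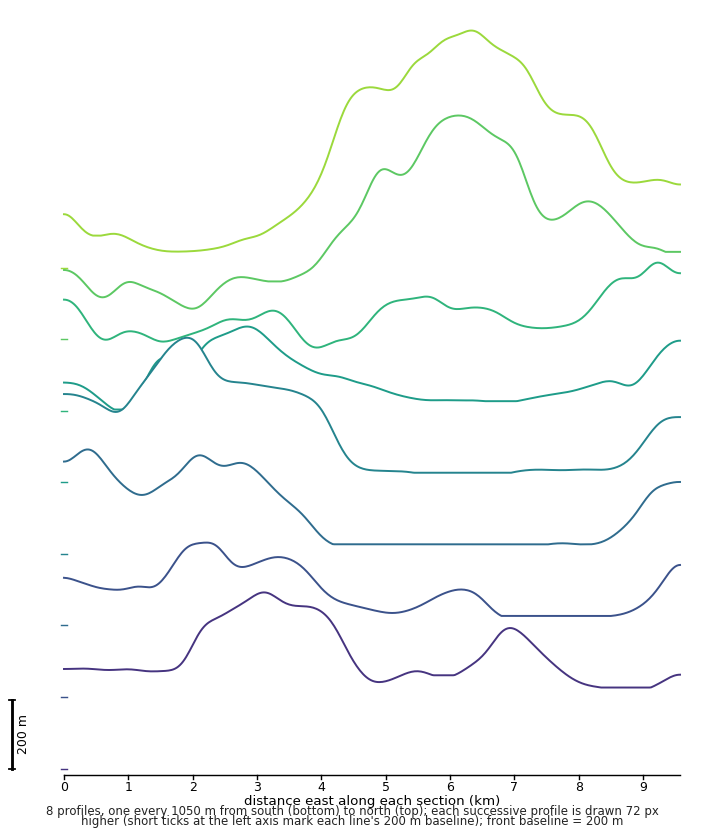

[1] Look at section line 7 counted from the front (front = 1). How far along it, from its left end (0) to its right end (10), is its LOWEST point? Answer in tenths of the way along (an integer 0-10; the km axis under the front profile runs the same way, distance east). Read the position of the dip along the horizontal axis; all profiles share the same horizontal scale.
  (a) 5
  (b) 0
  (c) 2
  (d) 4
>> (c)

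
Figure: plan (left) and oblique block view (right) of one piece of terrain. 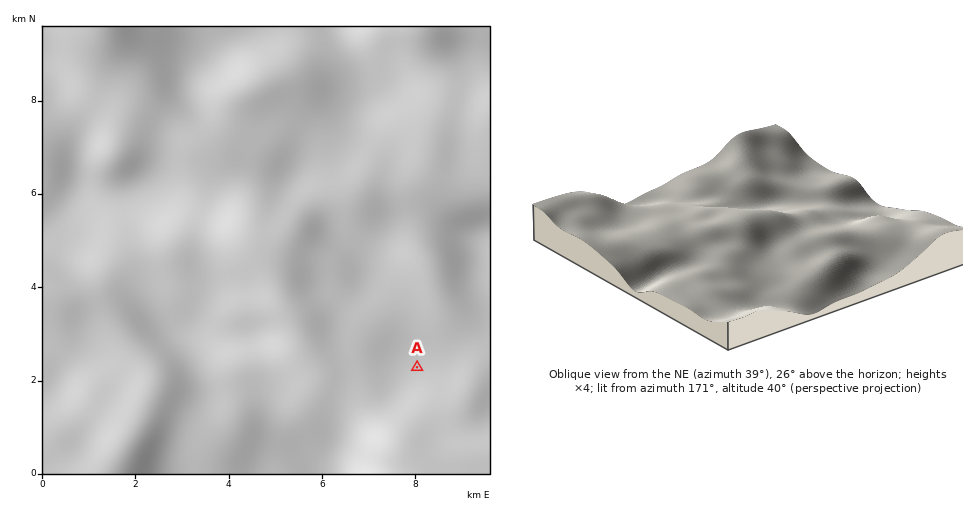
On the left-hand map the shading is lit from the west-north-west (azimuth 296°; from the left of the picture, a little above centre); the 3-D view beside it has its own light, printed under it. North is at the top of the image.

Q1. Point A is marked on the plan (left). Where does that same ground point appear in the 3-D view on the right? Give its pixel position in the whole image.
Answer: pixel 619 227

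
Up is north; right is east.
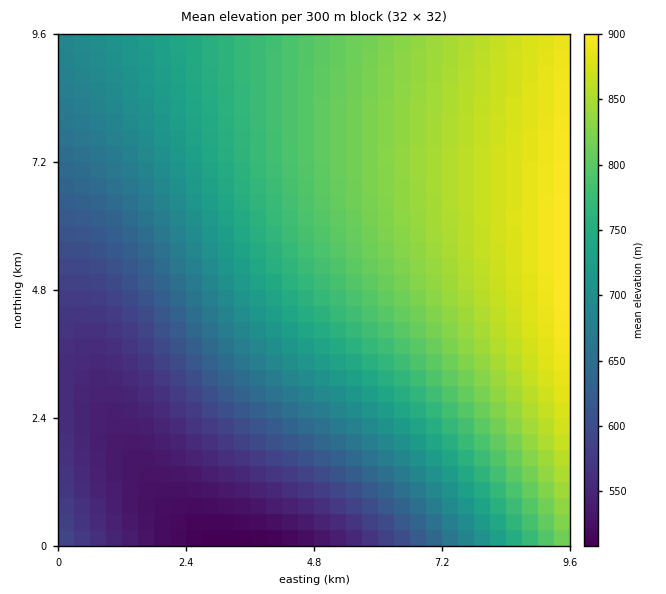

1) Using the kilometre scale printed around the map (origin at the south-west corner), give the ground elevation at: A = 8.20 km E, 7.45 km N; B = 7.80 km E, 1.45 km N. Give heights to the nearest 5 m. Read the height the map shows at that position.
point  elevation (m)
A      870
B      760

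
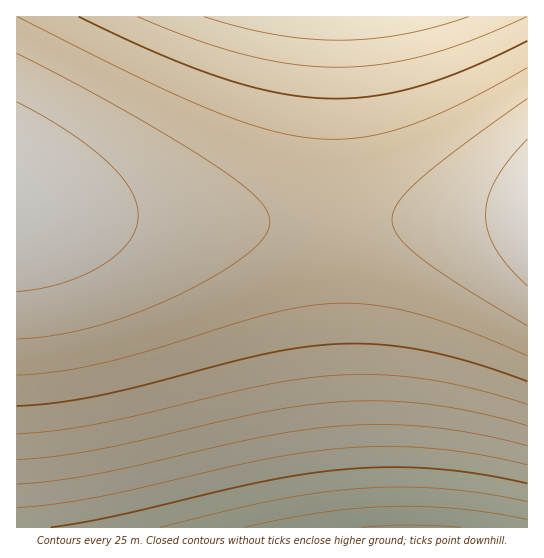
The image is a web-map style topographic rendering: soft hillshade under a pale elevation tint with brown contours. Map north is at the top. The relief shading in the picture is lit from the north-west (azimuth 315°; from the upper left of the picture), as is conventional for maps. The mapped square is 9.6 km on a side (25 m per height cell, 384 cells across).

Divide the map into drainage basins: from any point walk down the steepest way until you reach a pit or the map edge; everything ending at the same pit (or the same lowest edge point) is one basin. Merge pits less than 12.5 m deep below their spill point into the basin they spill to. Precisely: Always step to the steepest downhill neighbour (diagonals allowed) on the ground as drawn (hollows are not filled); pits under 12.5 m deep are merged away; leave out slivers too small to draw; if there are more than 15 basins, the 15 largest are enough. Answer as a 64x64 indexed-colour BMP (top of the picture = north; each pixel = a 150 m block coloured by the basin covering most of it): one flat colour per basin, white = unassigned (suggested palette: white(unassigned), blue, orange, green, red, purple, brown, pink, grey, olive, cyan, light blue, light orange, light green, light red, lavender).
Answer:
<image width="64" height="64" href="data:image/bmp;base64,Qk12CAAAAAAAAHYAAAAoAAAAQAAAAEAAAAABAAQAAAAAAAAIAAATCwAAEwsAABAAAAAAAAAA////ALR3HwAOf/8ALKAsACgn1gC9Z5QAS1aMAMJ34wB/f38AIr28AM++FwDox64AeLv/AIrfmACWmP8A1bDFABERERERERERERERERERERERERERERERERERERERERERERERERERERERERERERERERERERERERERERERERERERERERERERERERERERERERERERERERERERERERERERERERERERERERERERERERERERERERERERERERERERERERERERERERERERERERERERERERERERERERERERERERERERERERERERERERERERERERERERERERERERERERERERERERERERERERERERERERERERERERERERERERERERERERERERERERERERERERERERERERERERERERERERERERERERERERERERERERERERERERERERERERERERERERERERERERERERERERERERERERERERERERERERERERERERERERERERERERERERERERERERERERERERERERERERERERERERERERERERERERERERERERERERERERERERERERERERERERERERERERERERERERERERERERERERERERERERERERERERERERERERERERERERERERERERERERERERERERERERERERERERERERERERERERERERERERERERERERERERERERERERERERERERERERERERERERERERERERERERERERERERERERERERERERERERERERERERERERERERERERERERERERERERERERERERERERERERERERERERERERERERERERERERERERERERERERERERERERERERERERERERERERERERERERERERERERERERERERERERERERERERERERERERERERERERERERERERERERERERERERERERERERERERERERERERERERERERERERERERERERERERERERERERERERERERERERERERERERERERERERERERERERERERERERERERERERERERERERERERERERERERERERERERERERERERERERERERERERERERERERERERERERERERERERERERERERERERERERERERERERERERERERERERERERERERERERERERERERERERERERERERERERERERERERERERERERERERERERERERERERERERERERERERERERERERERERERERERERERERERERERERERERERERERERERERERERERERERERERERERERERERERERERERERERERERERERERERERERERERERERERERERERERERERERERERERERERERERERERERERERERERERERERERERERERERERERERERERERERERERERERERERERERERERERERERERERERERERERERERERERERERERERERERERERERERERERERERERERERERERERERERERERERERERERERERERERERERERERERERERERERERERERERERERERERERERERERERERERERERERERERERERERERERERERERERERERERERERERERERERERERERERERERERERERERERERERERERERERERERERERERERERERERERERERERERERERERERERERERESIiIiIiIiIiIiIiIREREREREREREREREREiIiIiIiIiIiIiIiIiIiIiIiIiIiIiIiIiIiIiESIiIiIiIiIiIiIiIiIiIiIiIiIiIiIiIiIiIiIiIiIiIiIiIiIiIiIiIiIiIiIiIiIiIiIiIiIiIiIiIiIiIiIiIiIiIiIiIiIiIiIiIiIiIiIiIiIiIiIiIiIiIiIiIiIiIiIiIiIiIiIiIiIiIiIiIiIiIiIiIiIiIiIiIiIiIiIiIiIiIiIiIiIiIiIiIiIiIiIiIiIiIiIiIiIiIiIiIiIiIiIiIiIiIiIiIiIiIiIiIiIiIiIiIiIiIiIiIiIiIiIiIiIiIiIiIiIiIiIiIiIiIiIiIiIiIiIiIiIiIiIiIiIiIiIiIiIiIiIiIiIiIiIiIiIiIiIiIiIiIiIiIiIiIiIiIiIiIiIiIiIiIiIiIiIiIiIiIiIiIiIiIiIiIiIiIiIiIiIiIiIiIiIiIiIiIiIiIiIiIiIiIiIiIiIiIiIiIiIiIiIiIiIiIiIiIiIiIiIiIiIiIiIiIiIiIiIiIiIiIiIiIiIiIiIiIiIiIiIiIiIiIiIiIiIiIiIiIiIiIiIiIiIiIiIiIiIiIiIiIiIiIiIiIiIiIiIiIiIiIiIiIiIiIiIiIiIiIiIiIiIiIiIiIiIiIiIiIiIiIiIiIiIiIiIiIiIiIiIiIiIiIiIiIiIiIiIiIiIiIiIiIiIiIiIiIiIiIiIiIiIiIiIiIiIiIiIiIiIiIiIiIiIiIiIiIiIiIiIiIiIiIiIiIiIiIiIiIiIiIiIiIiIiIiIiIiIiIiIiIiIiIiIiIiIiIiIiIiIiIiIiIiIiIiIiIiIiIiIiIiIiIiIiIiIiIiIiIiIiIiIiIiIiIiIiIiIiIiIiIiIiIiIiIiIiIiIiIiIiIiIiIiIiIiIiIiIiIiIiIiIiIiIiIiIiIiIiIiIiIiIiIiIiIiIiIiIiIiIiIiIiIiIiIiIiIiIiIiIiIiIiIiIiIiIiIiIiIiIiIiIiIiIiIiIiIiIiIiIiIiIiIiIiIiIiIiIiIiIiIiIiIiIiIiIiIiIiIiIiIiIiIiIiIiIiIiIiIiIiIiIi"/>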